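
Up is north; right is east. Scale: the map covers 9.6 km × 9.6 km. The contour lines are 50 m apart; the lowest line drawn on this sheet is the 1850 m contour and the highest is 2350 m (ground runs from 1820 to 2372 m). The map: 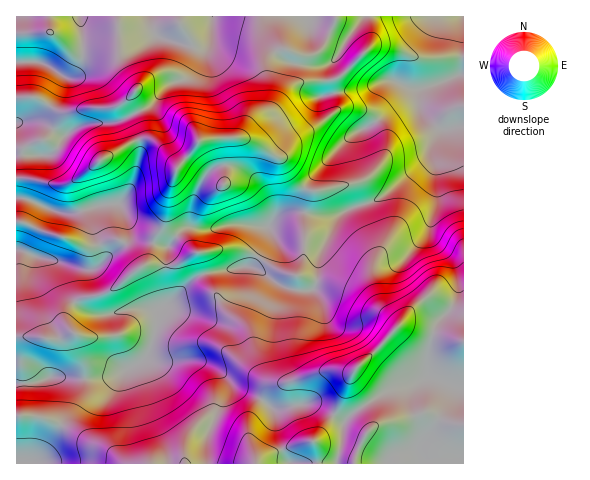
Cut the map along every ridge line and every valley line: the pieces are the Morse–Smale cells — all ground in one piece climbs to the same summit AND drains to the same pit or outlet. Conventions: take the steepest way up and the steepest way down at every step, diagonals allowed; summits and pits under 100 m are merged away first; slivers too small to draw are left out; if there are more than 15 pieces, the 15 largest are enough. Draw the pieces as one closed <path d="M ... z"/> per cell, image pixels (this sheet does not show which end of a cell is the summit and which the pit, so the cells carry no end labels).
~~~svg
<path d="M463 16l-127 0-11 27-9 10-15 3-16-7-8 3 8 8 8 4 30 2 9-4-3 4 1 28 32-4 24-10 10 1 20 9-44 34-22 12-19 19-20 24-10 27-7 5-16 5-10 11 2 3-1 9-17 27-39 6-16 4-11 9-14 17-12 6-3 5 0 12-6 22-8 14-24 13-13 4-32 1-22-3-16 6-19 2 0 80 447-1z"/><path d="M277 51l-8 8-3 9 2 12 0 24-2 5-15 13-7 11-6 4-38 4-22 27-8-11-24-23-15-39-11 10-11 3-26 0-19 5-8-3-8-5-8 10-12 5 12 2 25 14-8 12-8 7-33-1 0 43 18 5 27 11 15 0 21-7 21-2 8 13 1 13-7 16-26 23-13 0-65-19 1 134 19-2 16-6 22 3 32-1 13-4 24-13 8-14 6-22 0-12 3-5 12-6 14-17 11-9 16-4 39-6 17-27 1-9-2-3 10-11 16-5 7-5 10-27 20-24 19-19 22-12 44-34-20-9-10-1-24 10-32 4-1-30-6 2-30-2-8-4z"/><path d="M270 16l-57 0-3 22-11 8-16-1-26-9-7-20-69 0 1 13-1 34-10 14-9-1 0 5-13 24 15 8 19-5 26 0 11-3 12-11 0 7 8 15 6 18 24 23 8 11 22-27 38-4 6-4 7-11 15-13 2-5 0-24-2-12 3-9 7-7-8-20z"/><path d="M22 198l-6 1 0 50 3 1 62 19 13 0 29-27 4-20-9-18-21 2-21 7-15 0z"/><path d="M80 16l-64 1 1 81 19 0 12 7 14-24 0-5 9 1 7-7 4-10 0-31z"/><path d="M335 16l-64 0-3 5 0 11 9 19 8-2 16 7 10 0 5-3 9-10 11-23z"/><path d="M36 98l-20 0 1 56 32 1 8-7 8-12-25-14-12-2 12-5 8-9z"/><path d="M211 16l-61 1 7 19 26 9 16 1 11-8 2-9z"/>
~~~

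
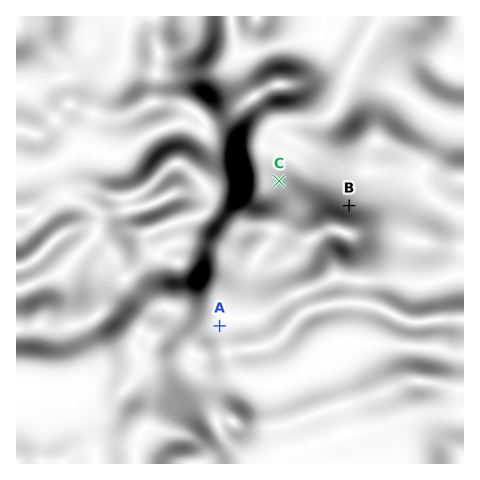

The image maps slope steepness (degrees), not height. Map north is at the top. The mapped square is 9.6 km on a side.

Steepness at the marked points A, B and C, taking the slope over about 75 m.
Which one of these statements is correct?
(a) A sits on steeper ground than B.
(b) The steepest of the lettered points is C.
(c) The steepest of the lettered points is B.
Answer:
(c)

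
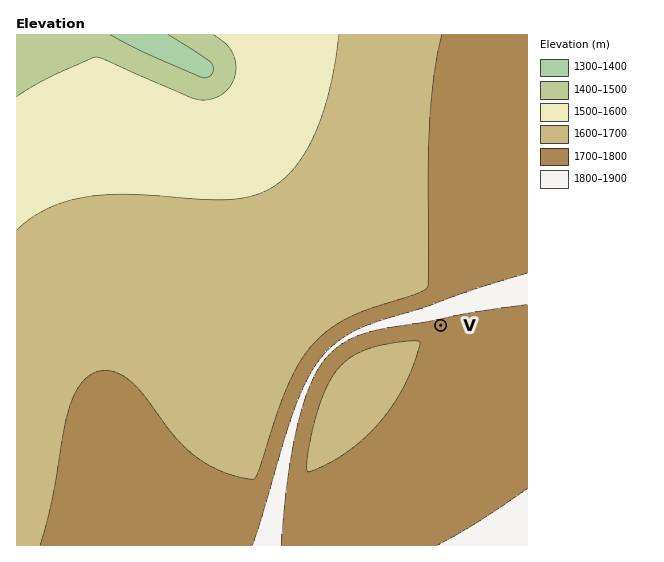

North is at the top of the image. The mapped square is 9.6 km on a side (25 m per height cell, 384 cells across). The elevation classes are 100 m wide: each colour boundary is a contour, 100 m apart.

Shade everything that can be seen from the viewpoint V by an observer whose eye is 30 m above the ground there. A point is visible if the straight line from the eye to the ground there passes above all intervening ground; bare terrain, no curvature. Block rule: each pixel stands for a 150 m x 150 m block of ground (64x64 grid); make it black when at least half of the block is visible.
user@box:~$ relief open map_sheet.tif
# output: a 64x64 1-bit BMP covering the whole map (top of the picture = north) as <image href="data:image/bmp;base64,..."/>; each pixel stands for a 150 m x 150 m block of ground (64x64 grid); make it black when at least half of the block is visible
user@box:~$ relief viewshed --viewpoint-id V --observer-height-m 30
<image width="64" height="64" href="data:image/bmp;base64,Qk0+AgAAAAAAAD4AAAAoAAAAQAAAAEAAAAABAAEAAAAAAAACAAATCwAAEwsAAAIAAAAAAAAA////AAAAAAAAAAAB/////wAAAAD/////AAAAAP////8AAAAA/////wAAAAD/////AAAAAP////8AAAAAf////wAAAAB/////AAAAAH////8AAAAAf////wAAAAB/////AAAAAD////8AAAAAP////wAAAAA/////AAAAAD////8AAAAAH////wAAAAAf////AAAAAB////8AAAAAD////wAAAAAP////AAAAAA////8AAAAAB////wAAAAAD////AAAAAAP///8AAAAAAf///wAAAAAAf///AAAAAAA///8AAAAAAAP//wAAAAAAAD//AAAAAAAAA/8AAAAAAAAAfwAAAAAAAAAHAAAAAAAAAAAAAAAAAAAAAAAAAAAAAAAAAAAAAAAAAAAAAAAAAAAAAAAAAAAAAAAAAAAAAAAAAAAAAAAAAAAAAAAAAAAAAAAAAAAAAAAAAAAAAAAAAAAAAAAAAAAAAAAAAAAAAAAAAAAAAAAAAAAAAAAAAAAAAAAAAAAAAAAAAAAAAAAAAAAAAAAAAAAAAAAAAAAAAAAAAAAAAAAAAAAAAAAAAAAAAAAAAAAAAAAAAAAAAAAAAAAAAAAAAAAAAAAAAAAAAAAAAAAAAAAAAAAAAAAAAAAAAAAAAAAAAAAAAAAAAAAAAAAAAAAAAAAAAAAAAAAAAAAAAAAAAAAAAAAAAA=="/>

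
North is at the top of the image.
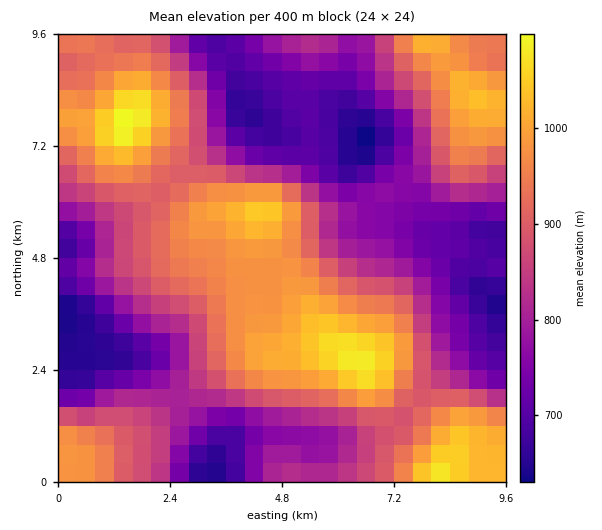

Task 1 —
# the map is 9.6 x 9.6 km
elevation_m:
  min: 630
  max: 1110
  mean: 860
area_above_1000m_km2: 11.7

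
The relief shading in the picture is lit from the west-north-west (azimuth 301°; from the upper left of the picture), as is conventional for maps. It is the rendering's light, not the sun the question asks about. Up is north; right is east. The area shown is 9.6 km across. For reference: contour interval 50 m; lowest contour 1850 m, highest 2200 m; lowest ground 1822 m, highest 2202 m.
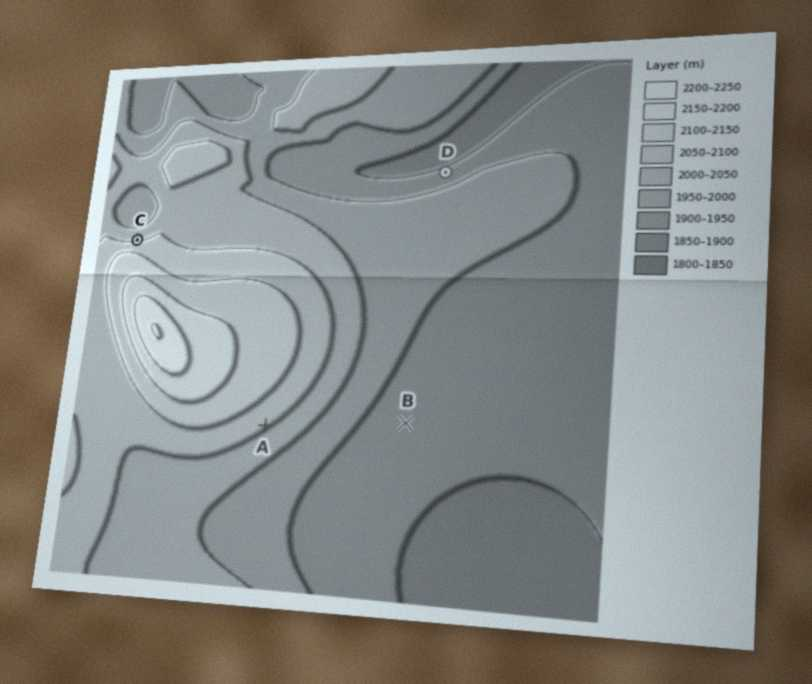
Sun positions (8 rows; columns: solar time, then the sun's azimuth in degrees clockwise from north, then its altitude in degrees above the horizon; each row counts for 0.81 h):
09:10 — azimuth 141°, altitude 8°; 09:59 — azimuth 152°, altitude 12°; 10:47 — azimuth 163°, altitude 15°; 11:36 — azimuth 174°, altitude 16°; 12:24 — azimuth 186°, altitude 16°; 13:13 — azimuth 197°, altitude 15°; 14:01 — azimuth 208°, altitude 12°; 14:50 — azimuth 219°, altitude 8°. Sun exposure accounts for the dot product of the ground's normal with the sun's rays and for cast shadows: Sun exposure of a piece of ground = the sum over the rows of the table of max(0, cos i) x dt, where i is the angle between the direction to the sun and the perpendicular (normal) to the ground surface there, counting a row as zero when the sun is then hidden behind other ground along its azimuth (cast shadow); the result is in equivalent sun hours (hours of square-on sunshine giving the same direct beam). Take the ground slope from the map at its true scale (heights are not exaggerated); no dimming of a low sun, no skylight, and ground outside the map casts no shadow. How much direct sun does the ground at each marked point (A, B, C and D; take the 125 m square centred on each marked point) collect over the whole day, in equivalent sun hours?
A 1.9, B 1.5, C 0.2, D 0.8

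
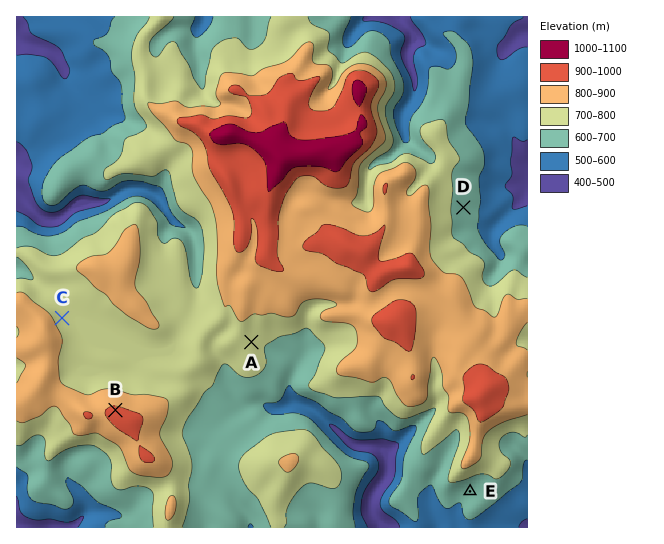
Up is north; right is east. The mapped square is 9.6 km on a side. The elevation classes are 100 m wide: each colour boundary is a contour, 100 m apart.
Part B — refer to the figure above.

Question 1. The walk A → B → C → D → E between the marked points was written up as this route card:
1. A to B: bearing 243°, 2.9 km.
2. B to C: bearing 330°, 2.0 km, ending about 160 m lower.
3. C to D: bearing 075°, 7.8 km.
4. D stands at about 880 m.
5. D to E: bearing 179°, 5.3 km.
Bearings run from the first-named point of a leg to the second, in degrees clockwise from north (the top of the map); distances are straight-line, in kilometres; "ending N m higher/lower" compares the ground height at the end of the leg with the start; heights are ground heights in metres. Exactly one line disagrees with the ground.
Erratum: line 4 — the height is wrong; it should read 650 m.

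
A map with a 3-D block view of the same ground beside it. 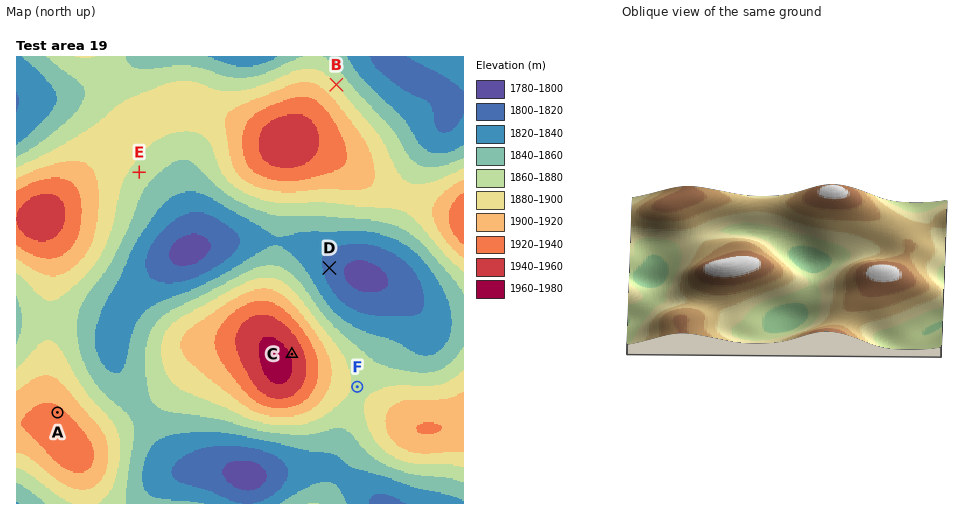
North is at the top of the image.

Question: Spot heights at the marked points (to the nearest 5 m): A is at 1925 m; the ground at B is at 1880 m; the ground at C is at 1960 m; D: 1815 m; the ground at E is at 1875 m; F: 1875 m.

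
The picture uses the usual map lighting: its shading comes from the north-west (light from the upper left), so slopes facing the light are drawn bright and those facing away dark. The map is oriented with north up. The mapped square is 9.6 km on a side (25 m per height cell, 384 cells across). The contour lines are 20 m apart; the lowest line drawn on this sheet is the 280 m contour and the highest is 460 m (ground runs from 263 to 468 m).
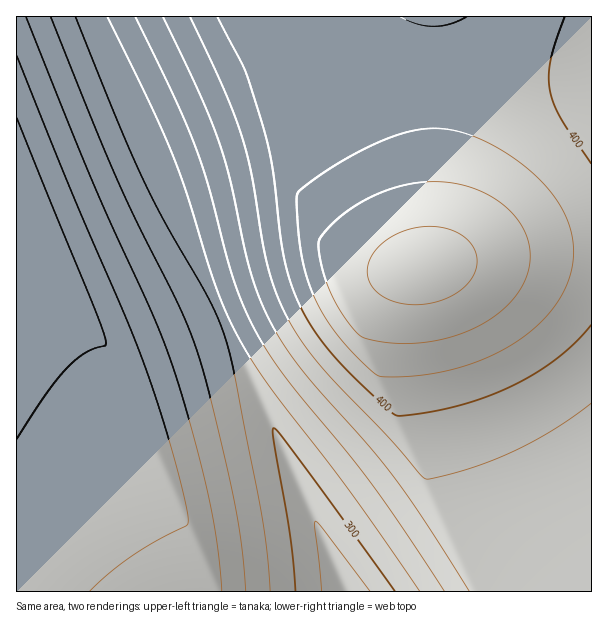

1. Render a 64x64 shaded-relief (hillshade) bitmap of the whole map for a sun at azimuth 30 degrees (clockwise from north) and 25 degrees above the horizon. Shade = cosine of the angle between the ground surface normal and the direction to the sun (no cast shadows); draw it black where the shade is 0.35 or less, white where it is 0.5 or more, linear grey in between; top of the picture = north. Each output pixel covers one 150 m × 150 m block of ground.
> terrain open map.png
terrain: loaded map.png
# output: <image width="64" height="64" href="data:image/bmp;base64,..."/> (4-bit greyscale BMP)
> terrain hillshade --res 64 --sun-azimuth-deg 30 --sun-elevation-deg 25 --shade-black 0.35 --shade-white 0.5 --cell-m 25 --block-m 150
<image width="64" height="64" href="data:image/bmp;base64,Qk12CAAAAAAAAHYAAAAoAAAAQAAAAEAAAAABAAQAAAAAAAAIAAATCwAAEwsAABAAAAAAAAAAAAAAABEREQAiIiIAMzMzAERERABVVVUAZmZmAHd3dwCIiIgAmZmZAKqqqgC7u7sAzMzMAN3d3QDu7u4A////AHd3d3d3d3d3d2ZniqqqqqqqqWMiIiIjMzNWd3d3d3d3d3d3d3d3d3d3ZmeaqqqqqqqoQiIiIjMzM1Z3d3d3d3d3d3d3d3d3d3dmeKqqqqqqqpcyIiIjMzM0Z3d3d3d3d3d3d3d3d3d3d3Z5qqqqqqqqlTIiIzMzMzV3d3d3d3d3d3d3d3d3d3d3d4qqqqqqqqpzIjMzMzMzRnd3d3d3d3d3d3d3d3d3d3d3mqqqqqqqqVMzMzMzMzNWd3d3d3d3d3d3d3d3d3d3d3iqqqqqqqqoQzMzMzMzNGd3d3d3d3d3d3d3d3d3d3d3eaqqqqqqqpYzMzMzMzM1Z3d3d3d3d3d3d3d3d3d3d3eKqqqqqqqqhDMzMzMzM0Z3d3d3d3d3d3d3d3d3d3d3d5qqqqqqqqpzMzMzMzMzRnd3d3d3d3d3d3d3d3d3d3d4qqqqqqqqqVMzMzMzMzNXd3d3d3d3d3d3d3d3d3d3d3iqqqqqqqqnMzMzMzMzNGd3d3d3d3d3d3d3d3d3d3d3eaqqqqqqqpUzMzMzMzM1Z3d3d3d3d3d3d3d3d3d3d3eKqqqqqqqqdDMzMzMzM0ZmZ3d3d3d3d3d3d3d3d3d3d5qqqqqqqqlTMyIiIiIjVmZmZ3d3d3d3d3d3d3d3d3d4qqqqqqqqqEMiIiIiIiNWZmZmZ3d3d3d3d3d3d3d3d3mqqqqqqqqWMiIiIiIiJGZmZmZmZ3d3d3d3d3d3d3d3iqqqqqqqqoQiIiIiIiI1ZmZmZmZmd3d3d3d3d3d3d3eaqqqqqqqpYyIiIiIiIjVmZmZmZmZmd3d3d3d3d3d3eKqqqqqqqqhCIiIiIiIiRVVmZmZmZmZnd3d3d3d3d3d5qqqqqqqqljIiIiIhESNVVVVWZmZmZmZ3d3d3d3d3d4qqqqqqqqqUIiIiERERJFVVVVVWZmZmZmd3d3d3d3d3iqqqqqqqqXMiIhEREREkVVVVVVVmZmZmZ3d3d3d3d3iaqqqqqqqpUiIhERERETRVVVVVVVZmZmZmd3d3d3d3eKuqqqqqqpcyIhERERESREVVVVVVVWZmZmZ3d3d3d3d5q6qqqqqqlSIiERERERNEREVVVVVVZmZmZnd3d3d3d4q7qqqqqqqEIiIRERERE0RERVVVVVVmZmZmd3d3d3d3mruqqqqqqWIiIhEREREkRERFVVVVVWZmZmZ3d3d3d3iru6qqqqqoQiIiERERETREVVVVVVVWZmZmZ3d3d3d3eau7qqqqqqcyIiIhERESRVVVVVVVVWZmZmZ3d3d3d3eKu7u6qqqqlSIiIiIRESRVVVVVVVVmZmZmd3d3d3d3d5q7u7qqqqpzIiIiIiISNVVVVVVWZmZmZnd3d3d3d3d4q7u7u6qqqVMyIiIiIiJFVVVmZmZmZmd3d3d3d3d3d3mru7u7uqqoQzMyIiIiI1ZmZmZmZmd3d3d3d3d4d3d3ibu7u7u7qqYzMzMzIiI0ZmZmZmd3d3d3d3iIiIh3d3eKu7u7u7u6lTMzMzMzMzZmZ3d3d3d3eIiIiIiIiHd3eJu7u7u7u7p0MzMzMzMzVnd3d3d3iIiIiIiIiIiId3d4q7u7u7u7uVMzMzMzMzRnd3d3iIiIiIiIiJmYiIh3d3m7u7u7u7uoQzMzMzMzRXd3iIiIiIiJmZmZmZmZmXd3iru7u7u7u6ZDMzNERERGeIiIiIiJmZmZmZmZmZmZd3ebu7u7u7u7hERERERERFeIiIiImZmZmZmZmZmZmZl3eKu7u7u7u7pkREREREREaIiIiJmZmZmZmqqqmZmZmXd5u7u7u7u7uVREREREREV4iIiJmZmZmaqqqqqqqZmZd4q7u7u7u7unRERERERERoiIiJmZmZmaqqqqqqqqmZl3iru7u7u7u5VERERERERXiIiJmZmZmZqqqqqqqqqZmXibu7u7u7u7dERERERERGiIiImZmZmZmqqqqqqqqZmZeKu7u7u7u7pURERERERFeIiIiJmZmZmZqqqqqqqZmZmJu7u7u7u7uEREREREREZ4iIiIiZmZmZmZmqqqmZmZmYq7u7u7u7umRERERERERoiIiIiImZmZmZmZmZmZmZmZq7u7u7u7u4RERERERERXiIiIiIiImZmZmZmZmZmZmZmru7u7u7u6ZERERERERGeIiIiIiIiIiZmZmZmZmZmZmbu7u7u7u7lURERERERFd4iIiIiIiIiIiJmZmZmZmZmZu7u7u7u7p0REREREREZ3d3eIiIiIiIiIiIiJmZmZmIi7u7u7u7uVRERERERER3d3d3d3eIiIiIiIiIiIiIiIiLu7u7u7unRERERERERXd3d3d3d3d3iIiIiIiIiIiIiIu7u7u7u5VERERERERGd3d3d3d3d3d3d4iIiIiIiIiIi7u7u7u7hERERERERFd3d3d3d3d3d3d3d3iIiIiIiIiLu7u7u7pkREREREM0Z3d3d3d3d3d3d3d3d3iIiIiIiIu7u7u7uEREREREM0V3d3d3d3d3d3d3d3d3d3eIiIiIi7u7u7umREREREMzRnd3d3d3d3d3d3d3d3d3d3eIiIiLu7u7u5VEREREQzNGd3d3d3d3d3d3d3d3d3d3d3iIiIu7u7u6dEREREQzNFd3d3d3d3ZmZmZnd3d3d3d3d3iIi7u7u7lURERERDM0Z3d3d3d2ZmZmZmZnd3d3d3d3eIiLu7u7uEREREREM0V3d3d3d2ZmZmZmZmd3d3d3d3d3iI"/>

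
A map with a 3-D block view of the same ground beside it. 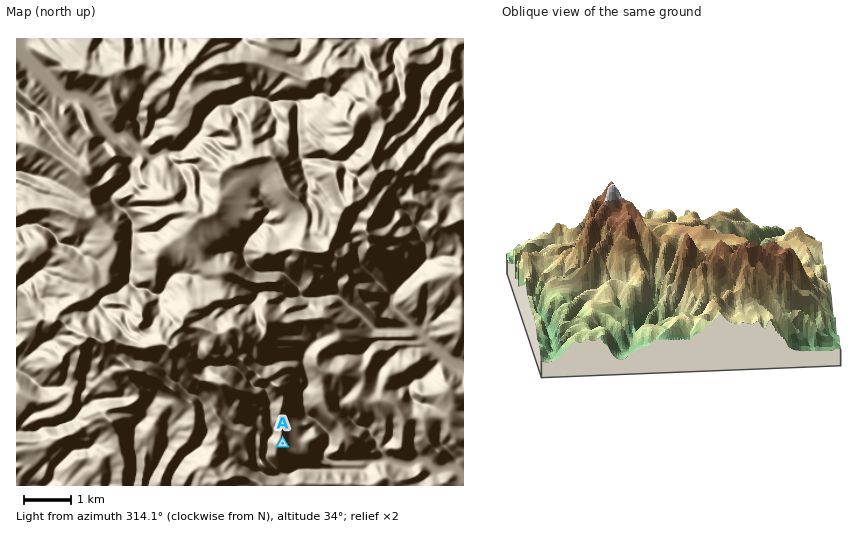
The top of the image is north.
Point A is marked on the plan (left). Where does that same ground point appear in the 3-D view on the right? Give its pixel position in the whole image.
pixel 556 282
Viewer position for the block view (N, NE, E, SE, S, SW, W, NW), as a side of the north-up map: E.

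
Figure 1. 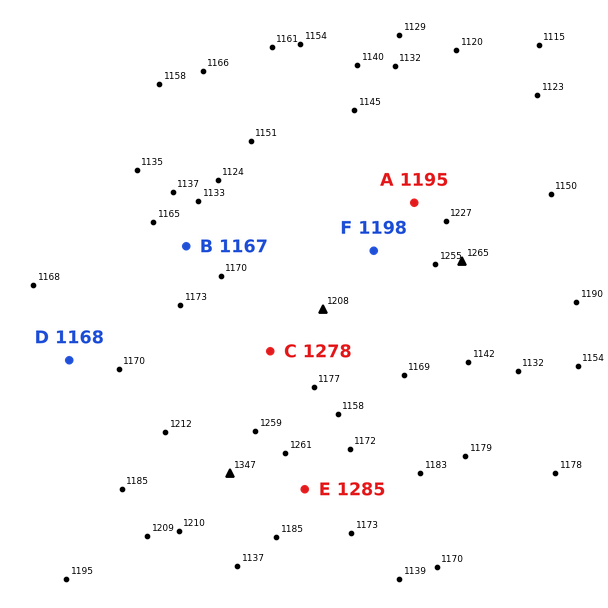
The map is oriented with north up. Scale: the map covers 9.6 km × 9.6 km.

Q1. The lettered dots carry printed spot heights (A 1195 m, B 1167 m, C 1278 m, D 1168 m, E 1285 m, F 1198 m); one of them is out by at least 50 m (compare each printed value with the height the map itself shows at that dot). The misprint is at C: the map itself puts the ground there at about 1190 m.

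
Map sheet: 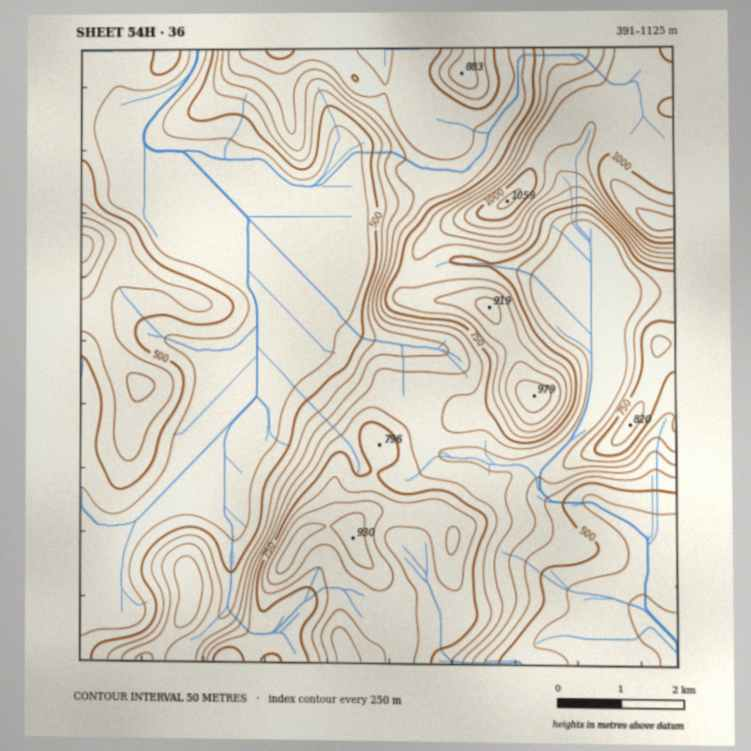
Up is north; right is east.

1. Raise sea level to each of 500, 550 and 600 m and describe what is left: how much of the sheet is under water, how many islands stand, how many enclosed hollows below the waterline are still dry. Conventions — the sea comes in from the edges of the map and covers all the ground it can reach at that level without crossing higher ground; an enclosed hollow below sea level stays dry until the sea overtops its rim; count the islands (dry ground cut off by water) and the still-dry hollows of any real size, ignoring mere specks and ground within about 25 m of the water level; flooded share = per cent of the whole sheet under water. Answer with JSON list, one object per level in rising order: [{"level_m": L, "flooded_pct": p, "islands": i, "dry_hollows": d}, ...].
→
[{"level_m": 500, "flooded_pct": 33, "islands": 0, "dry_hollows": 0}, {"level_m": 550, "flooded_pct": 41, "islands": 0, "dry_hollows": 0}, {"level_m": 600, "flooded_pct": 47, "islands": 0, "dry_hollows": 0}]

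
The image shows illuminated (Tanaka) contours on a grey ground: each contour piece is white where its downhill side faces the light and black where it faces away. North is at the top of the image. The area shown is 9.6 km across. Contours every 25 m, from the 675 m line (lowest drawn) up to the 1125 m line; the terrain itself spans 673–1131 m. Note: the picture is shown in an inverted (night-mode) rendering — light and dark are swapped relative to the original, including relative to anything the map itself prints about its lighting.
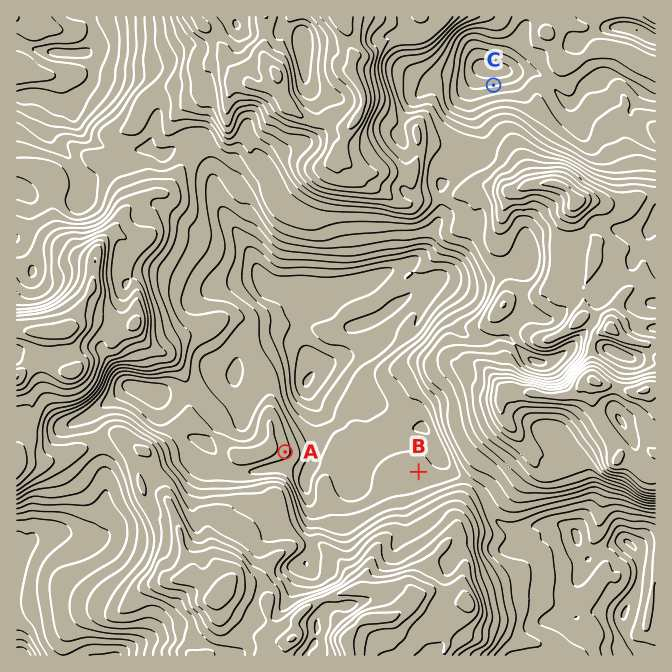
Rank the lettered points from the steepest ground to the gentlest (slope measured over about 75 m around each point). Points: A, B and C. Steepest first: C A B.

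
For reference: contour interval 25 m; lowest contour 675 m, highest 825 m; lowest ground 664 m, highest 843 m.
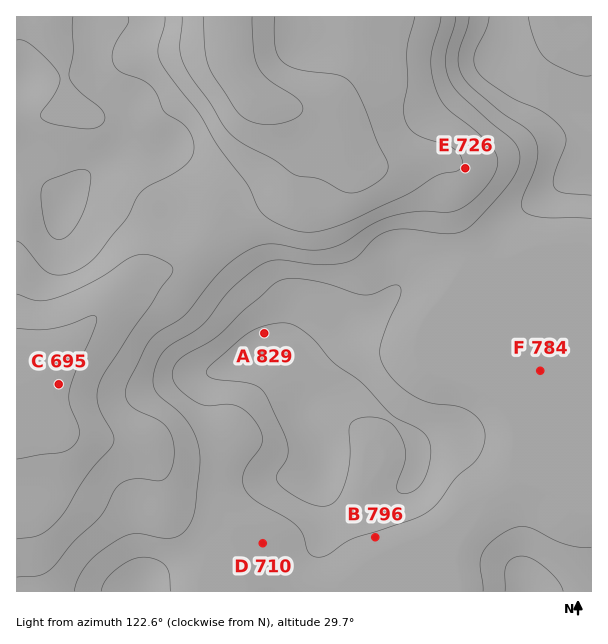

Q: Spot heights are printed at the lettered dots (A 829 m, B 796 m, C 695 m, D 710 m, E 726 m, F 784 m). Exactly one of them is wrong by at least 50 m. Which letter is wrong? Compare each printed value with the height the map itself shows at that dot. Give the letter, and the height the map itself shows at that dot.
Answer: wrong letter D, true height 785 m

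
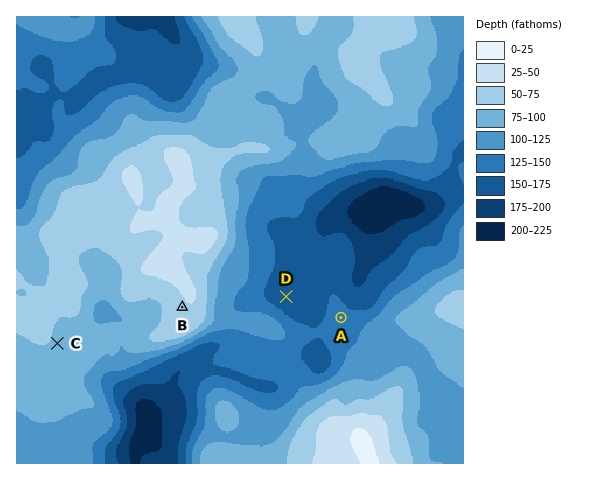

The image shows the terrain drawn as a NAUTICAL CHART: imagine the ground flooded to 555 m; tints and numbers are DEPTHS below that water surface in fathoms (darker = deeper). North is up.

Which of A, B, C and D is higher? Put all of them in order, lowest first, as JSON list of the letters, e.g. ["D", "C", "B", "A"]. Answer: ["D", "A", "C", "B"]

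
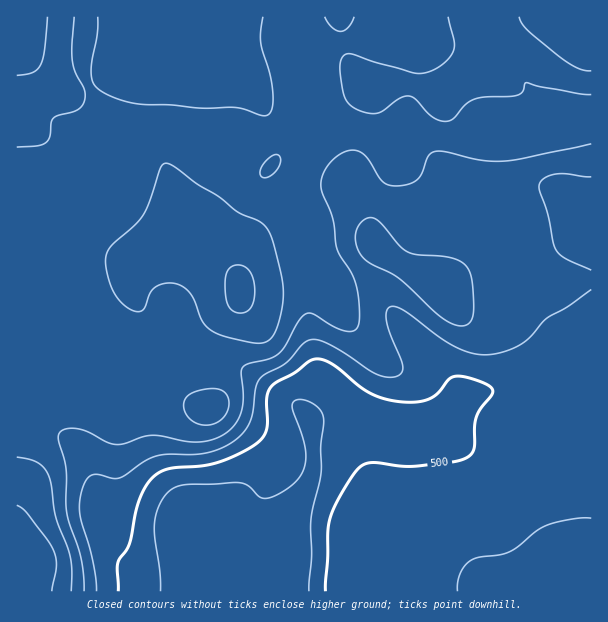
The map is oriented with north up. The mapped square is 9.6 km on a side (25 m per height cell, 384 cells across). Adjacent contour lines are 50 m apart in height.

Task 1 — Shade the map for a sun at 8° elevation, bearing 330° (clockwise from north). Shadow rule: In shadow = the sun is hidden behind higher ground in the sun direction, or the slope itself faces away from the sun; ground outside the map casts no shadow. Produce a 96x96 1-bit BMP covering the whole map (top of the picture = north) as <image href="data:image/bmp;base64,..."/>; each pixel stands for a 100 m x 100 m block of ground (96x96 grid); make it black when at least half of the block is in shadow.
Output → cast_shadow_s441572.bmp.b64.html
<image width="96" height="96" href="data:image/bmp;base64,Qk2+BAAAAAAAAD4AAAAoAAAAYAAAAGAAAAABAAEAAAAAAIAEAAATCwAAEwsAAAIAAAAAAAAA////AAAAAAAAAAAAAAAAAAAAAAAAAAAAAAAAAAAAAAAAAAAAAAAAAAAAAAAAAAAAAAAAAAAAAAAAAAAAAAAAAAAAAAAAAAAAAAAAAAAAAAAAAAAAAAAAAAAAAAAAAAAAAAAAAAAAAAAAAAAAAAAAAAAAAAAAAAAAAAAAAAAAAAAAAAAAAAAAAAAAAAAAAAAAAAAAAAAAAAAAAAAAAAAAAAAAAAAAAAAAAAAAAAAAAAAAAAAAAAAAAAAAAAAAAAH//wAAAAAAAAAAAAP//4AAAAAAAAAAAAP//8AAAAAAAAAAAAf//8AAAAAAAAAAAA///8AAAAAAAAAAAA///8AAAAAAAAAAAA///8AAAAAAAAAAAA///8AAAAAAAAAAAAf//8AAAAAAAAAAAAD//8AAAAAAAAAAAAAP/8AAAAAAAAAAAAAD/4AAAAAAAAAAAAAA/4AAAAAAAAAAAAAAf4AAAAAAAAAAAAAAH4eAAAAAAAAAAAAAD5/AAAAAAAAAAAAAB//AAAAAAAAAAAAAA//gAAAAAAAAAAAAAf/gAAAAAAAAAAAAAf/gAAAAAAAAAAAAAf/gAAAAAAAAAAAAAf/gAAAAAAAAAAAAAf/gAAAAAAAAAAAAAP/gAAAAAAAAAAAAAP/AAAAAAAAAAAAAAH/AAAAAAAAAAAAAAD/AAAAAAAAAAAAAAB+AAAAAAAAAAAAAAA8AAAAAAAAAAAAAAAQAAAAAAAAAAAAAAAAAAAAAAAAAAAAAAAAAAAAAAAAAAAAAAAAAAAAAAAAAAAAAAAAAAAAAAAAAAAAAAAAAAAAAAAAAAAAAAAAAAAAAAAAAAAAAAAAAAAAAAAAAAAAAAAAAAAAAAAAAAAAAAAAAAAAAAAAAAAAAAAAAAAAAAAAAAAAAAAAAAAAAAAAAAAAAAAAAAAAAAAAAAAAAAAAAAAAAAAAAAAAAAAAAAAAAAAAAAAAAAAAAAAAAAAAAAAAAAAAAAAAAAAAAAAAAAAAAAAAAAAAAAAAAAAAAAAAAAAAAAAAAAAAAAAAAAAAAAAAAAAAAAAAAAAAAAAAAAAAAAAAAAAAAAAAAAAAAAAAAAAAAAAAAAAAAAAAAAAAAAAAAAAAAAAAAAAAAAAAAAAAAAAAAAAAAAAAAAAAAAAAAAAAAAAAAAAAAAAAAAAAAAAAAAAAAAAAAAAAAAAAAAAAAAAAAAAAAAAAAAAAAAAAAAAAAAAAAAAAAAAAAAAAAAAAAAAAAAAAAAAAAAAAAAAAAAAAAAAAAAAAAAAAAAAAAAAAAAAAAAAAAAAAAAAAAAAAAAAAAAAAAAAAAAAAAAAAAAAAAAAAAAAAAAAAAAAAAAAAAAAAAAAAAAAAAAAAAAAAAAAAAAAAAAAAAAAAAAAAAAAAAAAAAAAAAAAAAAAAAAAAAAAAAAAAAAAAAAAAAAAAAAAAAAAAAAAAAAAAAAAAAAAAAAAAAAAAAAAAAAAAAAAAAAAAAAAAAAAAAAAAAAAAAAAAAAAAAAAAAAAAAAAAAAAAAAAAAAAAAAAAAAAAAAAAAAAAAAAAAAAAAAAA="/>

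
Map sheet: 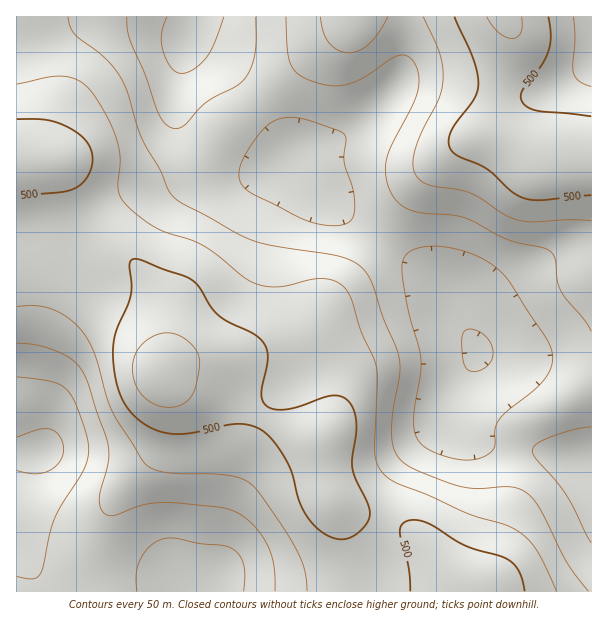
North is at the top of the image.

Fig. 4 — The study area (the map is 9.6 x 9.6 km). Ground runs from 280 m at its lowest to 570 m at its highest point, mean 420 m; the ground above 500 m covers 15.6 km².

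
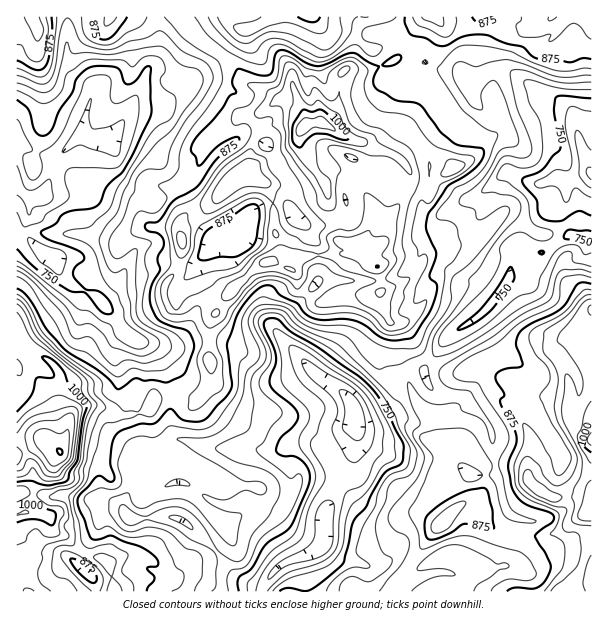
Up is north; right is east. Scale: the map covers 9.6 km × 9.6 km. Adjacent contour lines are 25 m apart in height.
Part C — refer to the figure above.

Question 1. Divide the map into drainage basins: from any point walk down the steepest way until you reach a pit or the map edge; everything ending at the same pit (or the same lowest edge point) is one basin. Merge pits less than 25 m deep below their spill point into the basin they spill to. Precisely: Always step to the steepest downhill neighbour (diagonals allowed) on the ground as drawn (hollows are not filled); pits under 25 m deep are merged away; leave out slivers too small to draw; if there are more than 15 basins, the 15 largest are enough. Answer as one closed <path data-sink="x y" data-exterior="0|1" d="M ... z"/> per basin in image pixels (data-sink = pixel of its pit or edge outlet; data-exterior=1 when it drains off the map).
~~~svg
<path data-sink="356 417" data-exterior="0" d="M551 16l-125 0-12 14-18 30-33 12-16-4-7 7-3 33-11 14-12 0-8 4 0-10-6-14-3-2-15-2-24 16-10 0-12 6-11 1-19 14 5 8-5 4-10 23-12 15 9 19 2 2 8 0 10-4 24-26 12-6 21 19 4 18 0 23 4 10 2 12-7 8-7 2-12 8-34 33-10 21 1 56-13 18-27-4-12 3-6 5-6-10-12-6-9 5-12 17-9 1-6-3-15 0-7 3-9 12-8-17 1-27-5-9-11-10-15-4-9-8-5-1 1 247 13-1 6-21-4-6-10-6 6-12-6-7 4 2 9-1 15-16 0-5-3-3-21-4 6-11 2-13 3-8 15-15 8-12 0-6 8-11 34 4 27 10 9 6 1 5 0 10 5 11-3 16 18 0 14-5 9 0 15 7 25 24 9-2 15-10 4-20 5-5 17 6 18 1 10-16 24 0 11 3 33 35 9 4 13 0 14-6 15-2 18 11 6 0 15-17 6-2 10 0 6 3 2 9 6 8 12 8 10 3 36 1 17-6 9-8 15-8 2 2-1 24 4 6 0-127-4-4-19-5-1-9-4-3-39-4-7 8-2 12-6-5-6 0-28 19-12 15 1 8-9-5-12 0-9-2 3-12-4-12-18-18-16-37-3-12-1-26-8-7-8-17 0-28-10-17 0-6 14-12 1-13 15-24 9-21 2-1 3 5 17 6 10-17 32-17 8-11-3-12-24-24-26-33 0-4 8-15 2-14 6-13-4-9 16 1 23 6 7 0 17-6 10 0 12 6 8 0 12-6z"/><path data-sink="17 183" data-exterior="1" d="M180 16l-164 1 0 327 14 10 15 4 11 10 5 9-1 27 8 17 9-12 7-3 15 0 6 3 9-1 10-15 11-7 12 6 6 10 6-5 12-3 27 4 13-18-1-56 13-24-28 0-6 2-6 8-10 2-5-6-4-7 0-14 14-16 3-11 1-16-2-17 11-14 11-4-9-3-9-19 12-15 10-23 5-4-5-6 3-4 16-12 11-1 12-6 10 0 24-15-36-15-5-6-5-10-15-14-18-11z"/><path data-sink="591 174" data-exterior="1" d="M585 16l-33 0-7 8-12 6-8 0-12-6-10 0-17 6-18-2-12-4-14 0 2 8-6 13-2 14-8 15 0 4 26 33 24 24 3 12-8 11-32 17-10 17-14-5-7-6-10 22-15 24-1 13-14 12 0 6 10 17 0 28 8 17 8 7 1 26 3 12 16 37 18 18 4 12-3 12 29 6 0-7 12-15 28-19 6 0 5 3 7-16 3-2 39 4 4 3 1 9 23 7 0-52-9-11-6-12 1-9 14-19 0-290z"/><path data-sink="323 546" data-exterior="0" d="M324 478l-24 0-10 16-18-1-17-6-5 5-4 20-23 13 6 12-17 17-21 8-15 16-21-4-8 4-7 0-25 13 283 1 4-5-2-6 4-11 30-40 8-6-5-1-18-11-15 2-14 6-13 0-9-4-33-35z"/><path data-sink="182 521" data-exterior="0" d="M74 436l-6 0-4 4-4 7 0 6-8 12-15 15-5 21-6 11 21 4 10 18 9 2 15 16 21 7 8 10 4 23 26-14 7 0 8-4 21 4 15-16 21-8 16-14 1-4-5-9-27-27-11-6-13-1-14 5-18 0 3-16-5-11 0-10-5-9-20-8z"/><path data-sink="311 17" data-exterior="1" d="M425 16l-243 0-1 2 22 25 24 15 9 10 5 10 5 6 14 4 16 10 21 2 7 11 2 15 8-4 12 0 8-8 4-12 2-27 7-7 16 4 33-12 12-21z"/><path data-sink="479 570" data-exterior="0" d="M474 504l-10 0-6 2-24 24-30 40-4 11 2 6-3 5 164 0 9-9 20-1 0-34-4-8 1-24-2-2-15 8-9 8-17 6-36-1-10-3-9-6-9-10-2-9z"/><path data-sink="221 242" data-exterior="0" d="M249 170l-12 6-24 26-22 9-9 8-2 6 2 17-2 22-5 9-11 12 0 14 4 7 5 6 10-2 6-8 6-2 27 0 32-30 12-8 7-2 5-5 2-9-6-16 0-23-4-18z"/><path data-sink="84 570" data-exterior="0" d="M51 523l-12 13-7 5-7 1 3 4-6 12 14 9-6 24 83 1 1-10-5-16-7-7-21-7-15-16-9-2z"/>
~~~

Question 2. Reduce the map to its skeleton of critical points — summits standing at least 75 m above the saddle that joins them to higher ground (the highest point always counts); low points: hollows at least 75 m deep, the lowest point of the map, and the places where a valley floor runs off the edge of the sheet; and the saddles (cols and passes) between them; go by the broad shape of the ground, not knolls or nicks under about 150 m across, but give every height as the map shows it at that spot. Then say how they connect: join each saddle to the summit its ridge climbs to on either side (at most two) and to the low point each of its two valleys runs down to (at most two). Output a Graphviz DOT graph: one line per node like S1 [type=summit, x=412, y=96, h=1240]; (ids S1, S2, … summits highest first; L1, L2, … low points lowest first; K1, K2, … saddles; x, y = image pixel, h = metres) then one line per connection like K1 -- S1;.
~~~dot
graph terrain {
  S1 [type=summit, x=60, y=453, h=1127];
  S2 [type=summit, x=303, y=128, h=1045];
  S3 [type=summit, x=591, y=440, h=1037];
  S4 [type=summit, x=32, y=17, h=944];
  L1 [type=low, x=356, y=417, h=633];
  L2 [type=low, x=591, y=174, h=667];
  L3 [type=low, x=17, y=183, h=680];
  L4 [type=low, x=309, y=17, h=739];
  K1 [type=saddle, x=20, y=347, h=994];
  K2 [type=saddle, x=170, y=395, h=890];
  K3 [type=saddle, x=405, y=42, h=870];
  K4 [type=saddle, x=212, y=159, h=869];
  K5 [type=saddle, x=222, y=56, h=859];
  K6 [type=saddle, x=434, y=66, h=852];
  K7 [type=saddle, x=405, y=375, h=823];
  K8 [type=saddle, x=36, y=152, h=726];
  K1 -- S1;
  K1 -- L1;
  K1 -- L3;
  K2 -- S1;
  K2 -- S2;
  K2 -- L1;
  K2 -- L3;
  K3 -- S2;
  K3 -- L1;
  K3 -- L4;
  K4 -- S2;
  K4 -- L1;
  K4 -- L3;
  K5 -- S2;
  K5 -- L3;
  K5 -- L4;
  K6 -- S2;
  K6 -- L1;
  K6 -- L2;
  K7 -- S2;
  K7 -- S3;
  K7 -- L1;
  K7 -- L2;
  K8 -- S1;
  K8 -- S4;
  K8 -- L3;
}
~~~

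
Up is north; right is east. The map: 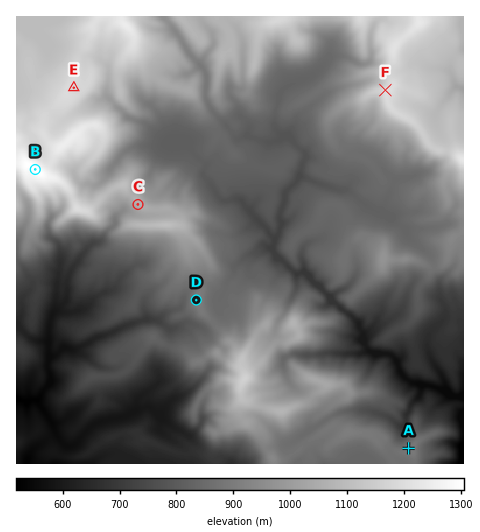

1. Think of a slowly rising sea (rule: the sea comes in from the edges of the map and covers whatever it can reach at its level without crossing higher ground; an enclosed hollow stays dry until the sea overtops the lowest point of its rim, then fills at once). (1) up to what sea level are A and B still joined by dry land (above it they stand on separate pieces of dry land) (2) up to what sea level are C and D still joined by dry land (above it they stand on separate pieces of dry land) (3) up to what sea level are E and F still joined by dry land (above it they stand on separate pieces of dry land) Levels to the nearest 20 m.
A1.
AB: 860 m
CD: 880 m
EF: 960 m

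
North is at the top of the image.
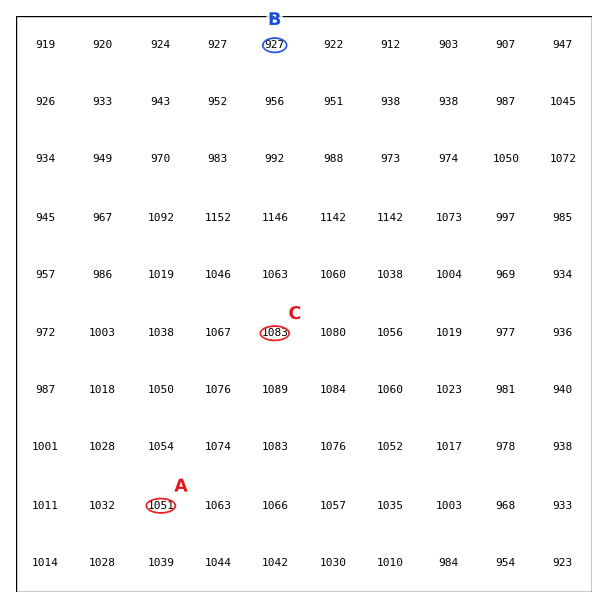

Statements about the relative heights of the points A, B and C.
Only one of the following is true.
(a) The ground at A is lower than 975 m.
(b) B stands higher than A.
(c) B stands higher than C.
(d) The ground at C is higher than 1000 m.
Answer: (d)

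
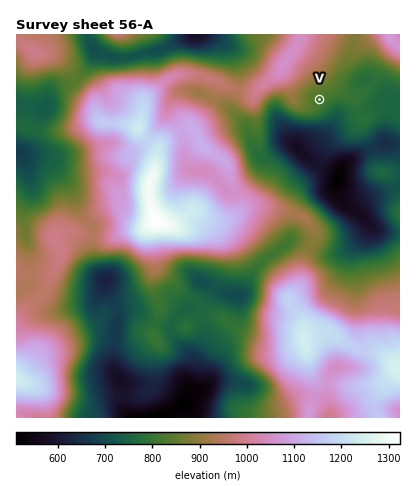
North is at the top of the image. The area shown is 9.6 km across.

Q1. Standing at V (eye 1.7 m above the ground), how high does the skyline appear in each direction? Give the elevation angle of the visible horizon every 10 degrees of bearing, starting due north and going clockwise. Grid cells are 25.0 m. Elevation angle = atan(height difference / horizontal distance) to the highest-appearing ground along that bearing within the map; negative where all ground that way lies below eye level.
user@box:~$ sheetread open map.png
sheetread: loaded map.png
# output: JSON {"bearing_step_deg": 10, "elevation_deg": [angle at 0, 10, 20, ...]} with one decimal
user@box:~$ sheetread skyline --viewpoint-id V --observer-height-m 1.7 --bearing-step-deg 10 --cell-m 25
{"bearing_step_deg": 10, "elevation_deg": [7.8, 6.5, 4.9, 3.3, 3.9, 6.1, 5.3, 1.1, -1.4, -1.6, -2.0, -2.0, -2.1, -2.3, -1.6, -1.2, 1.9, 3.1, 3.8, 4.0, 2.6, 4.1, 4.9, 5.6, 5.6, 5.6, 6.4, 7.1, 7.5, 8.9, 11.0, 11.6, 11.0, 10.3, 9.2, 8.6]}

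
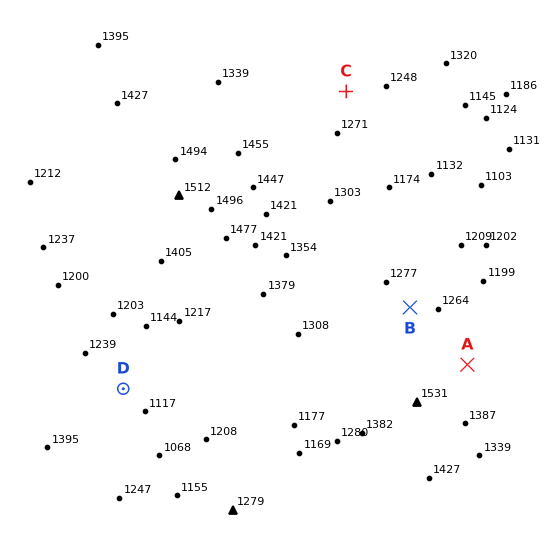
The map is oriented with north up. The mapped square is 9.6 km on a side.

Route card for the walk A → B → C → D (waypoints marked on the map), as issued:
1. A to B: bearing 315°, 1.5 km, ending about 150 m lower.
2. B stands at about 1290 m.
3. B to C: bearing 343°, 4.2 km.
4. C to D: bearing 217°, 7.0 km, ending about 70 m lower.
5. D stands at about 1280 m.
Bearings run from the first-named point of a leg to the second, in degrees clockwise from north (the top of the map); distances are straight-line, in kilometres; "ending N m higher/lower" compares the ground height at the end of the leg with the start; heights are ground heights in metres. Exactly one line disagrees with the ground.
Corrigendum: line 5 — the height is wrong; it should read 1160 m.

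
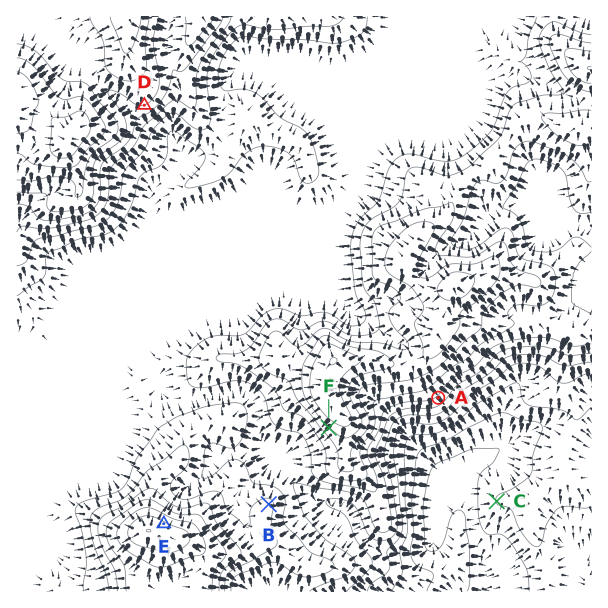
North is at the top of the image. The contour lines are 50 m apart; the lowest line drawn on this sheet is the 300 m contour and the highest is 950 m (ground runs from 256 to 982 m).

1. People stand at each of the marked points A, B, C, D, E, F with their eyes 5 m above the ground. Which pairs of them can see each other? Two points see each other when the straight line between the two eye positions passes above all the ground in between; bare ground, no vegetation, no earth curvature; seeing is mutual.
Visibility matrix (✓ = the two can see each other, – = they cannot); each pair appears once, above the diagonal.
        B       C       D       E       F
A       –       ✓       –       –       –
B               –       ✓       ✓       ✓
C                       –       –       –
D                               ✓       –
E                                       ✓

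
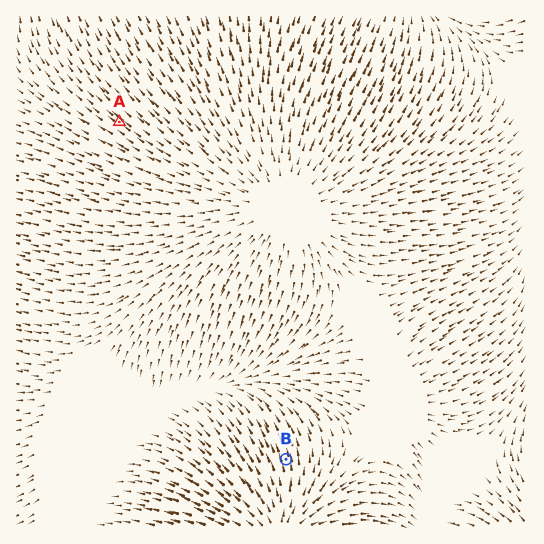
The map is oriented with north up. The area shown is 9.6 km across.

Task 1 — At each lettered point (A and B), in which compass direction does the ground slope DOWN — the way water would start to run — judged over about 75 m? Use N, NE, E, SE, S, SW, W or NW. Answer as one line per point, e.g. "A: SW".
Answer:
A: NW
B: N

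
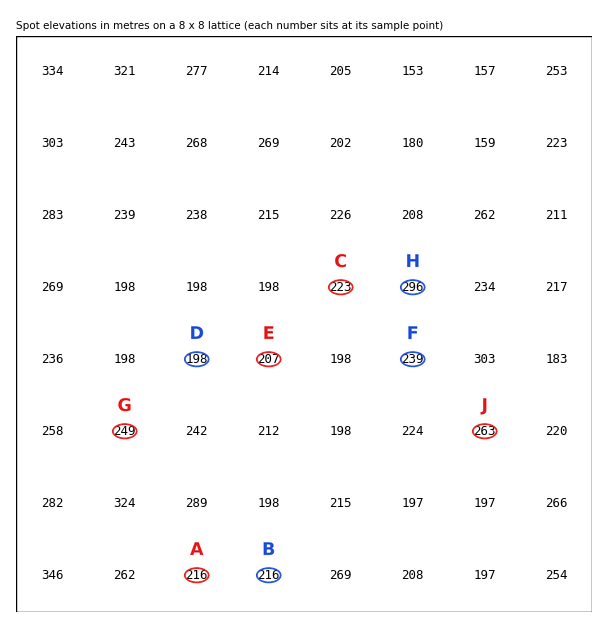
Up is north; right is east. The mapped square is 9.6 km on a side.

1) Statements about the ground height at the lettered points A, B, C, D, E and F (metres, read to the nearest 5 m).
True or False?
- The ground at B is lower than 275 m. True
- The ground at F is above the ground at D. True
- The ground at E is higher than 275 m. False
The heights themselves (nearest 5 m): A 215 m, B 215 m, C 225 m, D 200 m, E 205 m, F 240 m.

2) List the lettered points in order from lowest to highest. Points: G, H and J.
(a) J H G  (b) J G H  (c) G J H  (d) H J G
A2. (c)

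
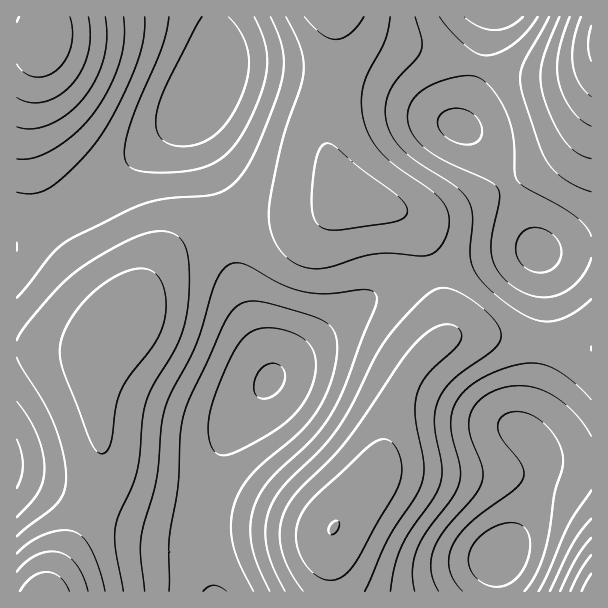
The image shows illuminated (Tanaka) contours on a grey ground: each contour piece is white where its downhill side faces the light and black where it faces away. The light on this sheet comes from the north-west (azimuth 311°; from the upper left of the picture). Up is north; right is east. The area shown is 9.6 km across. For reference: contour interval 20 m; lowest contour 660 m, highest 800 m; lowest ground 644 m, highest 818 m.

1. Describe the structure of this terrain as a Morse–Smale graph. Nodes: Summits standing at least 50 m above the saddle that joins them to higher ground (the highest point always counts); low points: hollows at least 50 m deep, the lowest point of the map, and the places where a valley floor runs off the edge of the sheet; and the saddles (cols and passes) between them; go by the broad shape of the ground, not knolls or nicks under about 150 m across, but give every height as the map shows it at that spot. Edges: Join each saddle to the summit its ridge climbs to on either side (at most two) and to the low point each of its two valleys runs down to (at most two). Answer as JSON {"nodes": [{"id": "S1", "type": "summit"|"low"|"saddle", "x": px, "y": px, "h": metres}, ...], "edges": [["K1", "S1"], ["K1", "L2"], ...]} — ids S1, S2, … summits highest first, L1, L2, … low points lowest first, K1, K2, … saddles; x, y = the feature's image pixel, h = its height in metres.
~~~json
{"nodes": [
{"id": "S1", "type": "summit", "x": 41, "y": 35, "h": 818},
{"id": "S2", "type": "summit", "x": 44, "y": 591, "h": 813},
{"id": "S3", "type": "summit", "x": 591, "y": 44, "h": 803},
{"id": "S4", "type": "summit", "x": 333, "y": 528, "h": 800},
{"id": "S5", "type": "summit", "x": 591, "y": 591, "h": 794},
{"id": "L1", "type": "low", "x": 500, "y": 557, "h": 644},
{"id": "L2", "type": "low", "x": 270, "y": 380, "h": 657},
{"id": "L3", "type": "low", "x": 206, "y": 89, "h": 660},
{"id": "L4", "type": "low", "x": 497, "y": 17, "h": 666},
{"id": "K1", "type": "saddle", "x": 332, "y": 80, "h": 751},
{"id": "K2", "type": "saddle", "x": 434, "y": 272, "h": 736},
{"id": "K3", "type": "saddle", "x": 227, "y": 225, "h": 728},
{"id": "K4", "type": "saddle", "x": 543, "y": 342, "h": 727},
{"id": "K5", "type": "saddle", "x": 57, "y": 216, "h": 713},
{"id": "K6", "type": "saddle", "x": 479, "y": 66, "h": 702},
{"id": "K7", "type": "saddle", "x": 590, "y": 464, "h": 694}],
"edges": [["K1", "S4"], ["K1", "L3"], ["K1", "L4"], ["K2", "S4"], ["K2", "L2"], ["K2", "L4"], ["K3", "S2"], ["K3", "S4"], ["K3", "L2"], ["K3", "L3"], ["K4", "S4"], ["K4", "L1"], ["K4", "L4"], ["K5", "S1"], ["K5", "S2"], ["K5", "L3"], ["K6", "S3"], ["K6", "S4"], ["K6", "L4"], ["K7", "S4"], ["K7", "S5"], ["K7", "L1"]]}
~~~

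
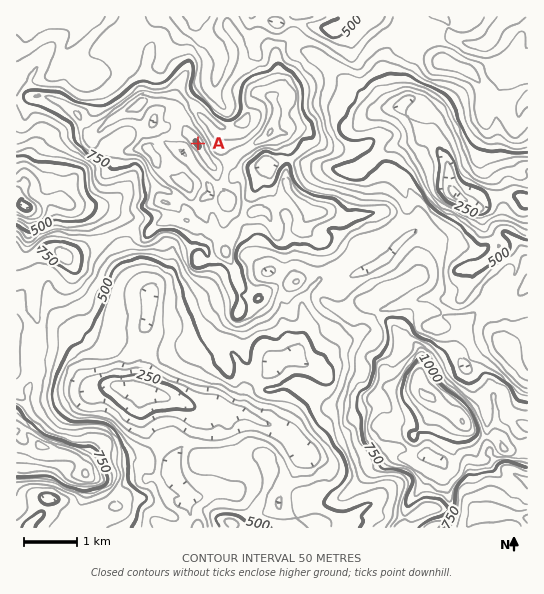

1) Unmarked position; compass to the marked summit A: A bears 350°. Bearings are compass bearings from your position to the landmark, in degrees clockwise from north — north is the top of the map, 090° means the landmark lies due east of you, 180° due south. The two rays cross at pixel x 231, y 328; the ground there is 600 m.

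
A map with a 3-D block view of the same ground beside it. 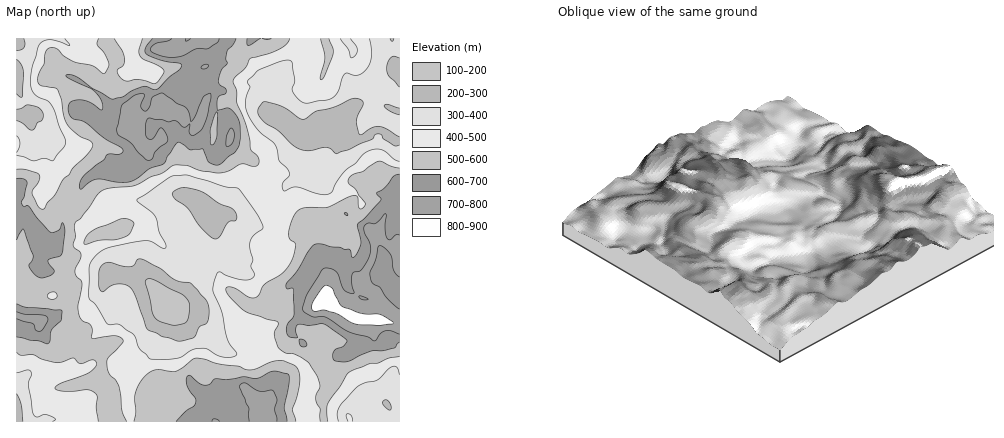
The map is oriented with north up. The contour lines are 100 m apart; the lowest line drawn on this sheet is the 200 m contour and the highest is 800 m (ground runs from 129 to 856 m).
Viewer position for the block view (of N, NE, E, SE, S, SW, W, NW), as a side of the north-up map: SW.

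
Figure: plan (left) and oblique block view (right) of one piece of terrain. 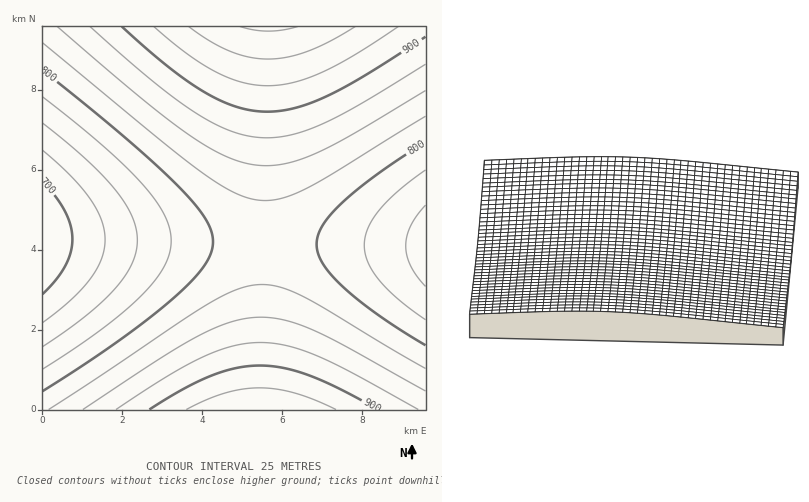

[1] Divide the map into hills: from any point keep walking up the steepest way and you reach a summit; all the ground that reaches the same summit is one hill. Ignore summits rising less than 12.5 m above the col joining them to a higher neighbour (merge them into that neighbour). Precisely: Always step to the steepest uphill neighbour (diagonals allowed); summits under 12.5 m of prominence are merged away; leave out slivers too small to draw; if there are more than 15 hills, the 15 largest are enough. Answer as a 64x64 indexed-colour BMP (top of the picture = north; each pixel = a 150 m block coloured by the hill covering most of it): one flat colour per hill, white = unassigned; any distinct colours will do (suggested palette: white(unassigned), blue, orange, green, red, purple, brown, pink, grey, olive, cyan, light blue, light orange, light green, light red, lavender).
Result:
<image width="64" height="64" href="data:image/bmp;base64,Qk12CAAAAAAAAHYAAAAoAAAAQAAAAEAAAAABAAQAAAAAAAAIAAATCwAAEwsAABAAAAAAAAAA////ALR3HwAOf/8ALKAsACgn1gC9Z5QAS1aMAMJ34wB/f38AIr28AM++FwDox64AeLv/AIrfmACWmP8A1bDFACIiIiIiIiIiIiIiIiIiIiIiIiIiIiIiIiIiIiIiIiIiIiIiIiIiIiIiIiIiIiIiIiIiIiIiIiIiIiIiIiIiIiIiIiIiIiIiIiIiIiIiIiIiIiIiIiIiIiIiIiIiIiIiIiIiIiIiIiIiIiIiIiIiIiIiIiIiIiIiIiIiIiIiIiIiIiIiIiIiIiIiIiIiIiIiIiIiIiIiIiIiIiIiIiIiIiIiIiIiIiIiIiIiIiIiIiIiIiIiIiIiIiIiIiIiIiIiIiIiIiIiIiIiIiIiIiIiIiIiIiIiIiIiIiIiIiIiIiIiIiIiIiIiIiIiIiIiIiIiIiIiIiIiIiIiIiIiIiIiIiIiIiIiIiIiIiIiIiIiIiIiIiIiIiIiIiIiIiIiIiIiIiIiIiIiIiIiIiIiIiIiIiIiIiIiIiIiIiIiIiIiIiIiIiIiIiIiIiIiIiIiIiIiIiIiIiIiIiIiIiIiIiIiIiIiIiIiIiIiIiIiIiIiIiIiIiIiIiIiIiIiIiIiIiIiIiIiIiIiIiIiIiIiIiIiIiIiIiIiIiIiIiIiIiIiIiIiIiIiIiIiIiIiIiIiIiIiIiIiIiIiIiIiIiIiIiIiIiIiIiIiIiIiIiIiIiIiIiIiIiIiIiIiIiIiIiIiIiIiIiIiIiIiIiIiIiIiIiIiIiIiIiIiIiIiIiIiIiIiIiIiIiIiIiIiIiIiIiIiIiIiIiIiIiIiIiIiIiIiIiIiIiIiIiIiIiIiIiIiIiIiIiIiIiIiIiIiIiIiIiIiIiIiIiIiIiIiIiIiIiIiIiIiIiIiIiIiIiIiIiIiIiIiIiIiIiIiIiIiIiIiIiIiIiIiIiIiIiIiIiIiIiIiIiIiIiIiIiIiIiIiIiIiIiIiIiIiIiIiIiIiIiIiIiIiIiIiIiIiIiIiIiIiIiIiIiIiIiIiIiIiIiIiIiIiIiIiIiIiIiIiIiIiIiIiIiIiIiIiIiIiIiIiIiIiIiIiIiIiIiIiIiIiIiIiIiIiIiIiIiIiIiIiIiIiIiIiIiIiIiIiIiIiIiIiIiIiIiIiIiIiIiIiIiIiIiIiIiIiIiIiIiIiIiIiIiIiIiIiIiIiIiIiIiIiIiIiIiIiIiIiIiIiIiIiIiIiIiIiIiIiIiIiIiIiIiIiIiIiIiIiIiIiIiIiIiIiIiIiIiIiIiIiIiIiIiIiIiIiIiIiIiIiIRERERERERERERERERERERERERERERERERERERERERERERERERERERERERERERERERERERERERERERERERERERERERERERERERERERERERERERERERERERERERERERERERERERERERERERERERERERERERERERERERERERERERERERERERERERERERERERERERERERERERERERERERERERERERERERERERERERERERERERERERERERERERERERERERERERERERERERERERERERERERERERERERERERERERERERERERERERERERERERERERERERERERERERERERERERERERERERERERERERERERERERERERERERERERERERERERERERERERERERERERERERERERERERERERERERERERERERERERERERERERERERERERERERERERERERERERERERERERERERERERERERERERERERERERERERERERERERERERERERERERERERERERERERERERERERERERERERERERERERERERERERERERERERERERERERERERERERERERERERERERERERERERERERERERERERERERERERERERERERERERERERERERERERERERERERERERERERERERERERERERERERERERERERERERERERERERERERERERERERERERERERERERERERERERERERERERERERERERERERERERERERERERERERERERERERERERERERERERERERERERERERERERERERERERERERERERERERERERERERERERERERERERERERERERERERERERERERERERERERERERERERERERERERERERERERERERERERERERERERERERERERERERERERERERERERERERERERERERERERERERERERERERERERERERERERERERERERERERERERERERERERERERERERERERERERERERERERERERERERERERERERERERERERERERERERERERERERERERERERERERERERERERERERERERERERERERERERERERERERERERERERERERERERERERERERERERERERERERERERERERERERERERERERERERERERERERERERERERERERERERERERERERERERERERERERERERERERERERERERERERERERERERERERERERERERERERERERERERERERERERERERERERERERERERERERERERERERERERERERERERERERERERERERERERERERERERERERERERERERERERERERERERERERERERERERERERERERERERERERERERERERERERERERERERERERERERERERERERERERERERERERERERERERERERERERERERERERERERERERERERERERERERERERERERERERERERERERERERERERERERERERERERERERERERERERER"/>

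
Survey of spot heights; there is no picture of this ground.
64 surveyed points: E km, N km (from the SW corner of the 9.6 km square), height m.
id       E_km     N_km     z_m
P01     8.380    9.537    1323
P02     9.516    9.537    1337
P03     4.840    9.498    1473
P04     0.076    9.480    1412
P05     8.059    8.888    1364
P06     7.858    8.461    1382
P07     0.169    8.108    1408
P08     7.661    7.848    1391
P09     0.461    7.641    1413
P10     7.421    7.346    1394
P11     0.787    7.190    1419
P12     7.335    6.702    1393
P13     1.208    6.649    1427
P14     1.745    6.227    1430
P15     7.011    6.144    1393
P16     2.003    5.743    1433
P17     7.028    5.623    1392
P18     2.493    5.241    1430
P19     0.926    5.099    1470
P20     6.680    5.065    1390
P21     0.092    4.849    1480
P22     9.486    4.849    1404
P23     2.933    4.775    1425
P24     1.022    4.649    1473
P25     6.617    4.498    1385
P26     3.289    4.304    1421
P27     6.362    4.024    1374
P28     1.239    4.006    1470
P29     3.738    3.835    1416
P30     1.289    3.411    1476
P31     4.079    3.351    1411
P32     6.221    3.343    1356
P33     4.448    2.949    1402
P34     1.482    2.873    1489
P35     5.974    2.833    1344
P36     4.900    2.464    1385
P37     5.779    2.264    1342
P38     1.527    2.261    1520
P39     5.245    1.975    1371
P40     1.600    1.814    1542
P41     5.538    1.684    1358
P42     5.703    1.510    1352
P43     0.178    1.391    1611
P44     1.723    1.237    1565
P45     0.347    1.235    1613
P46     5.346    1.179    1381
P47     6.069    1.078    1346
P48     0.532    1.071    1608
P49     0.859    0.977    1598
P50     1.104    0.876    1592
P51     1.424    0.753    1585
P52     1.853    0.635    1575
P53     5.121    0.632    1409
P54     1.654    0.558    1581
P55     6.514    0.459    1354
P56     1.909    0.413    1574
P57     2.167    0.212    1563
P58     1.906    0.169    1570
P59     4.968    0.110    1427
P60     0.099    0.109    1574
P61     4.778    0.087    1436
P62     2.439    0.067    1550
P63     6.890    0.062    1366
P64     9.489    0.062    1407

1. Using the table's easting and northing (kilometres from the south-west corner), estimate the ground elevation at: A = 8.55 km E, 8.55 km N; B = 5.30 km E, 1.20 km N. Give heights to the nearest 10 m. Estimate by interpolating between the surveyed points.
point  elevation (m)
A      1360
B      1380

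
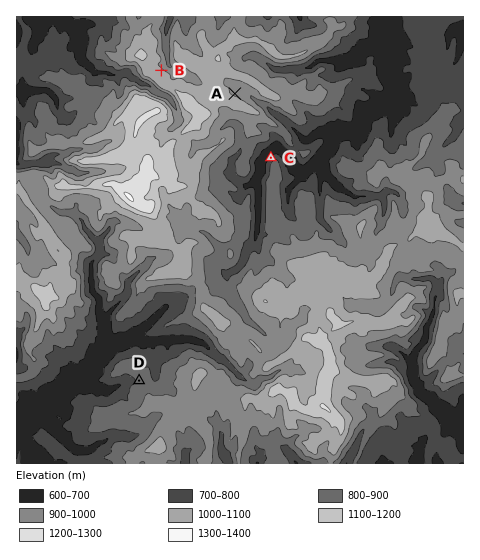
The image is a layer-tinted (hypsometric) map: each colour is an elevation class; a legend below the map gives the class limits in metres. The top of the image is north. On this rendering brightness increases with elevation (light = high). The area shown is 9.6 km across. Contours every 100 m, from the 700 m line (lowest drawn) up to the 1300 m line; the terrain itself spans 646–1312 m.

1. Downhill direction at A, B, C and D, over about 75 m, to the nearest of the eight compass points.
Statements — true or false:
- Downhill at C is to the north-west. true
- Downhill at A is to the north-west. false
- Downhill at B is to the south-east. false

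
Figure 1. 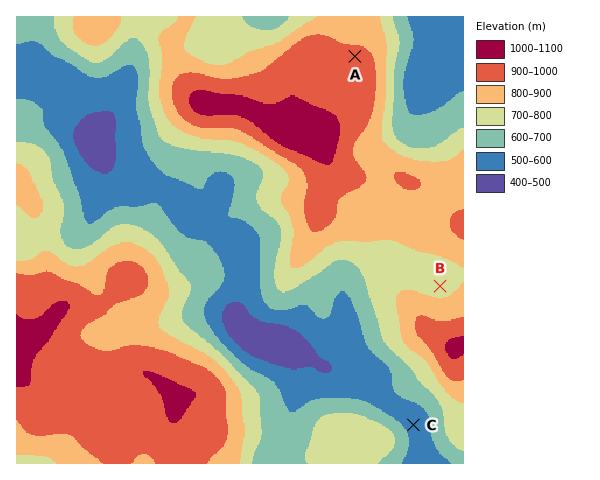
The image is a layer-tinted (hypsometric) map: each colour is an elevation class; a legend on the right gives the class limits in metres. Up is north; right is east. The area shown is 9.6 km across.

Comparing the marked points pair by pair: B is lower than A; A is higher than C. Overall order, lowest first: C B A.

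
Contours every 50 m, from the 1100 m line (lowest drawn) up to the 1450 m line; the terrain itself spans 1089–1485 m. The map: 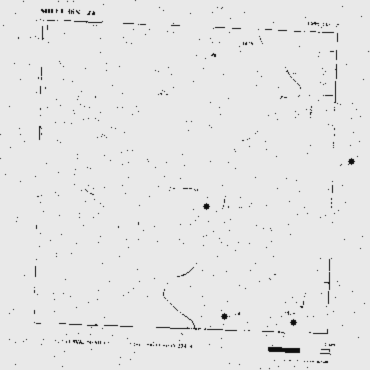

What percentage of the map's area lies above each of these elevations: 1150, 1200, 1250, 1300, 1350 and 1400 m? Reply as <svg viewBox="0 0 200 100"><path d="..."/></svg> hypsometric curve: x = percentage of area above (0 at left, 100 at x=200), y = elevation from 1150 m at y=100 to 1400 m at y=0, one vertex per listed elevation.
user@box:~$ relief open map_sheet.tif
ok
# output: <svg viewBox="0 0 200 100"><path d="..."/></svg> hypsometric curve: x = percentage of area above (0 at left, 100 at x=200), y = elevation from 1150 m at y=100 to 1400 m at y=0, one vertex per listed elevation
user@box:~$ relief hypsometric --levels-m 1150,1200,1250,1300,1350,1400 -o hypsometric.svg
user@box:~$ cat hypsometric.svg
<svg viewBox="0 0 200 100"><path d="M187 100l-27-20-74-20-23-20-26-20-25-20"/></svg>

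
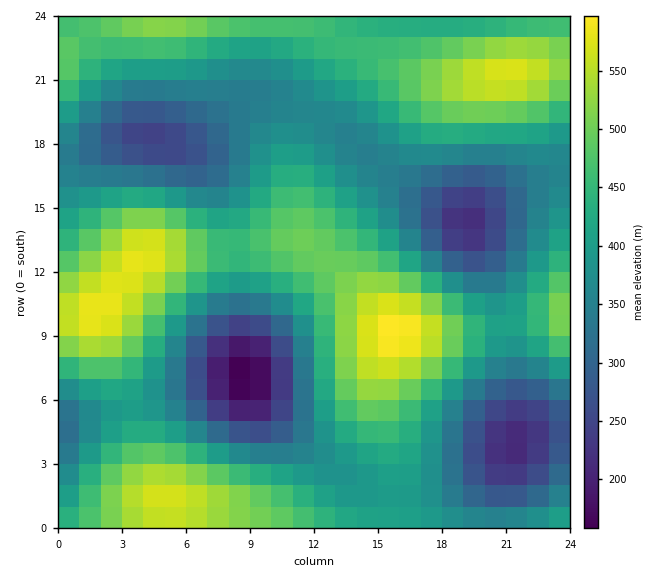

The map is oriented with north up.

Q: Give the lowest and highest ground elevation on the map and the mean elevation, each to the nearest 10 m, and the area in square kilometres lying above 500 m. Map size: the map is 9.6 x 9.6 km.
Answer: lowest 150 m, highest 600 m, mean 410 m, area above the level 16.1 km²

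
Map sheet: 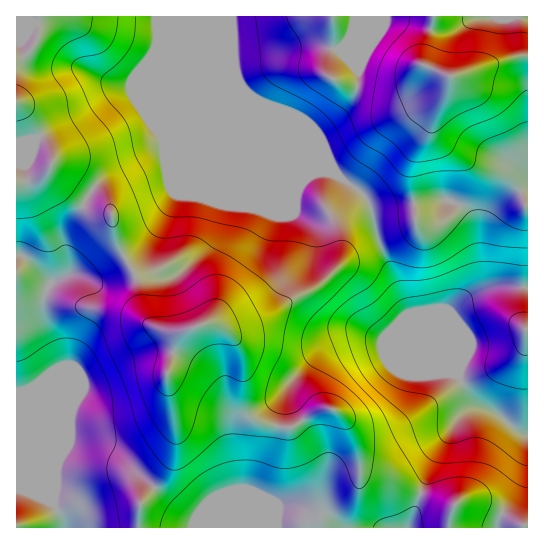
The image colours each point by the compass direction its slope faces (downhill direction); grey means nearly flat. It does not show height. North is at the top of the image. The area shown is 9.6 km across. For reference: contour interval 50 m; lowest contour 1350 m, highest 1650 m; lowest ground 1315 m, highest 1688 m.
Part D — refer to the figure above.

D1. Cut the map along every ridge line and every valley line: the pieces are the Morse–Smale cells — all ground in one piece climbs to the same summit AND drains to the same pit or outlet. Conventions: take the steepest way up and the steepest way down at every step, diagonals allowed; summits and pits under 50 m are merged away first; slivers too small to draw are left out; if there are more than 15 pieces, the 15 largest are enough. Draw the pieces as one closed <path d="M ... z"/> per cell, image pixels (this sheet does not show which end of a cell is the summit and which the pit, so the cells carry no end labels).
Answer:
<path d="M165 152l-14 1-40 20-19 17-9 17-19 26 0 13 4 13 0 15-2 2-16 8-24-27-5-2-5 0 0 20 10 10 11 6 40 14 48 8 40 18 19 0-8 10-9 32 9 56-1 24-4 12-8 13-23 25-1 24 270 1 16-49 16-34 16-26 8-7 8-4 10-1-12-9-11-20-43-43-38-93-7-32-5-12-28-22-10-4-8 0-10 4-89 0z"/><path d="M527 16l-295 1 1 44 3 14 5 11 13 13 21 10 58 58 12 14 13 8 9 9 5 12 7 32 38 93 43 43 11 20 12 9-10 1-8 4-8 7-16 26-16 34-16 46 1 3 118-1z"/><path d="M231 16l-215 1 0 237 10 3 24 27 18-10-4-41 19-26 9-17 13-13 46-24 14-1 57 24 89 0 10-4 16 2-4-7-58-58-21-10-13-13-5-11-3-14z"/><path d="M17 276l-1 213 22 6 15 8 10 16 2 9 73 0 2-25 23-25 8-13 4-12 1-24-9-56 9-32 5-8-24-5-32-15-52-9-36-13-11-6z"/><path d="M22 489l-6 1 1 38 47-1-1-8-10-16z"/>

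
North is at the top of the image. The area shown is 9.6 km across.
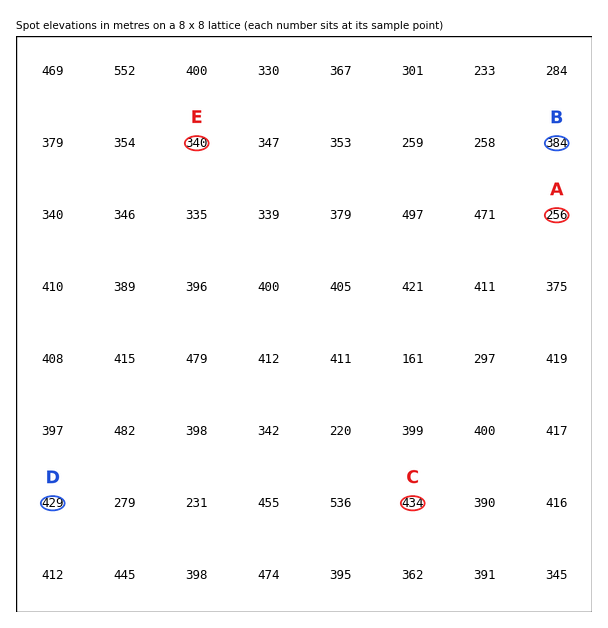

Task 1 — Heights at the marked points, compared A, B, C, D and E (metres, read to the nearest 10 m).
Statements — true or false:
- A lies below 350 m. true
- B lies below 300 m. false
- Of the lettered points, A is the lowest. true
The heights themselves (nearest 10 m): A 260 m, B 380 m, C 430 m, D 430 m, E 340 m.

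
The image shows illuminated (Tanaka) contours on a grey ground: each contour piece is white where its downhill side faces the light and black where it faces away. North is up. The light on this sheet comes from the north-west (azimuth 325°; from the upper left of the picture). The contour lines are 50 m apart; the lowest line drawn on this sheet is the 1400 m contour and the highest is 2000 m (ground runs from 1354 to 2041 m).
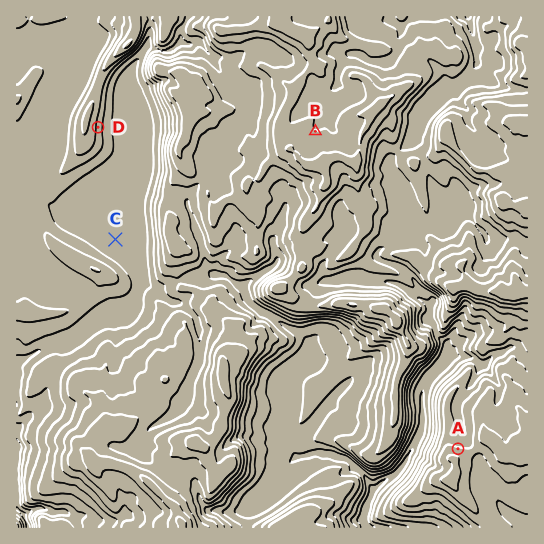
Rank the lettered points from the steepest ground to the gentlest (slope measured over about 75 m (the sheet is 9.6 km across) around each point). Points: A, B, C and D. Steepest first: D A B C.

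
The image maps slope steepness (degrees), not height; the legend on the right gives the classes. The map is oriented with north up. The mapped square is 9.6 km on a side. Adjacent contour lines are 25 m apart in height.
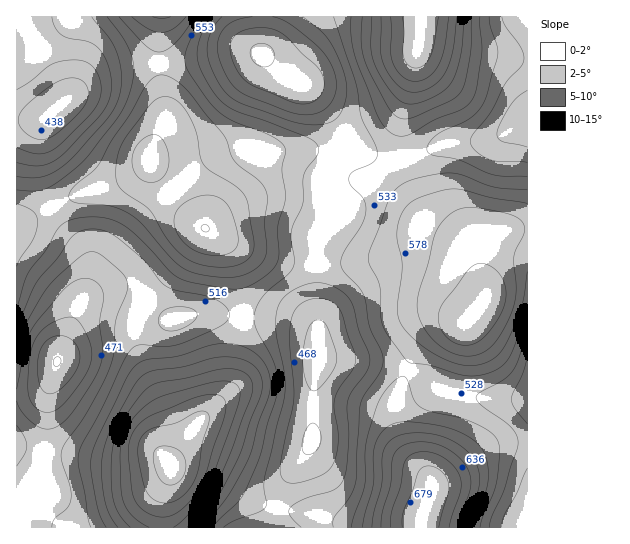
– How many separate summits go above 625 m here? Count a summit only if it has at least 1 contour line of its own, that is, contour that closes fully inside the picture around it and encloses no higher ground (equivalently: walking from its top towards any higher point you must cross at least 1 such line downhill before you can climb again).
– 4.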